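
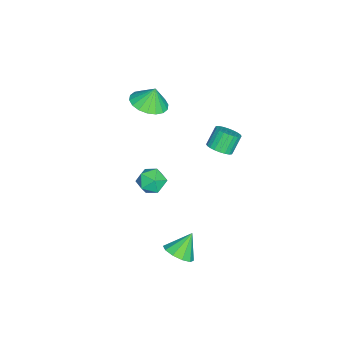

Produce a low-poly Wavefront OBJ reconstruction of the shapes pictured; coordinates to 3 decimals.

v 3.264 0.187 -4.355
v 3.655 -0.368 -3.827
v 2.536 0.693 -3.285
v 3.944 0.078 -3.841
v 3.974 0.565 -4.051
v 3.732 0.908 -4.378
v 3.312 0.975 -4.695
v 2.873 0.742 -4.883
v 2.583 0.296 -4.87
v 2.554 -0.191 -4.659
v 2.795 -0.534 -4.333
v 3.216 -0.601 -4.015
v 0.406 1.472 1.708
v 0.932 1.862 1.926
v 0.34 2.158 2.829
v -0.186 1.768 2.612
v 0.794 2.039 1.777
v 0.201 2.334 2.681
v 0.596 2.13 1.618
v 0.004 2.425 2.522
v 0.37 2.12 1.473
v -0.223 2.415 2.376
v 0.149 2.012 1.363
v -0.444 2.307 2.267
v -0.032 1.822 1.306
v -0.625 2.117 2.21
v -0.147 1.578 1.31
v -0.74 1.873 2.214
v -0.178 1.319 1.375
v -0.771 1.614 2.278
v -0.12 1.082 1.491
v -0.712 1.378 2.394
v 0.019 0.906 1.639
v -0.574 1.201 2.543
v 0.216 0.815 1.798
v -0.376 1.11 2.702
v 0.443 0.825 1.944
v -0.15 1.12 2.847
v 0.664 0.933 2.053
v 0.071 1.228 2.957
v 0.845 1.123 2.11
v 0.252 1.418 3.014
v 0.96 1.367 2.106
v 0.367 1.662 3.01
v 0.991 1.626 2.042
v 0.398 1.921 2.945
v -3.327 -3.129 0.903
v -2.474 -2.52 0.838
v -3.473 -2.811 1.977
v -2.818 -2.232 0.706
v -3.262 -2.122 0.613
v -3.72 -2.211 0.578
v -4.099 -2.482 0.607
v -4.326 -2.881 0.694
v -4.355 -3.33 0.823
v -4.18 -3.738 0.968
v -3.837 -4.026 1.1
v -3.392 -4.136 1.193
v -2.935 -4.047 1.228
v -2.555 -3.776 1.199
v -2.329 -3.377 1.111
v -2.3 -2.929 0.982
v 1.724 -0.779 -0.147
v 2.39 -1.078 -0.566
v 1.23 -2.042 -0.034
v 1.896 -2.341 -0.453
v 1.992 -2.029 0.322
v 2.297 -1.248 0.253
v 1.323 -1.872 -0.853
v 1.628 -1.091 -0.922
v 2.142 -1.753 -1.002
v 2.555 -1.85 -0.276
v 1.065 -1.27 -0.324
v 1.478 -1.367 0.402
f 2 1 4
f 2 4 3
f 4 1 5
f 4 5 3
f 5 1 6
f 5 6 3
f 6 1 7
f 6 7 3
f 7 1 8
f 7 8 3
f 8 1 9
f 8 9 3
f 9 1 10
f 9 10 3
f 10 1 11
f 10 11 3
f 11 1 12
f 11 12 3
f 12 1 2
f 12 2 3
f 14 13 17
f 14 17 15
f 15 17 18
f 15 18 16
f 17 13 19
f 17 19 18
f 18 19 20
f 18 20 16
f 19 13 21
f 19 21 20
f 20 21 22
f 20 22 16
f 21 13 23
f 21 23 22
f 22 23 24
f 22 24 16
f 23 13 25
f 23 25 24
f 24 25 26
f 24 26 16
f 25 13 27
f 25 27 26
f 26 27 28
f 26 28 16
f 27 13 29
f 27 29 28
f 28 29 30
f 28 30 16
f 29 13 31
f 29 31 30
f 30 31 32
f 30 32 16
f 31 13 33
f 31 33 32
f 32 33 34
f 32 34 16
f 33 13 35
f 33 35 34
f 34 35 36
f 34 36 16
f 35 13 37
f 35 37 36
f 36 37 38
f 36 38 16
f 37 13 39
f 37 39 38
f 38 39 40
f 38 40 16
f 39 13 41
f 39 41 40
f 40 41 42
f 40 42 16
f 41 13 43
f 41 43 42
f 42 43 44
f 42 44 16
f 43 13 45
f 43 45 44
f 44 45 46
f 44 46 16
f 45 13 14
f 45 14 46
f 46 14 15
f 46 15 16
f 48 47 50
f 48 50 49
f 50 47 51
f 50 51 49
f 51 47 52
f 51 52 49
f 52 47 53
f 52 53 49
f 53 47 54
f 53 54 49
f 54 47 55
f 54 55 49
f 55 47 56
f 55 56 49
f 56 47 57
f 56 57 49
f 57 47 58
f 57 58 49
f 58 47 59
f 58 59 49
f 59 47 60
f 59 60 49
f 60 47 61
f 60 61 49
f 61 47 62
f 61 62 49
f 62 47 48
f 62 48 49
f 63 74 68
f 63 68 64
f 63 64 70
f 63 70 73
f 63 73 74
f 64 68 72
f 68 74 67
f 74 73 65
f 73 70 69
f 70 64 71
f 66 72 67
f 66 67 65
f 66 65 69
f 66 69 71
f 66 71 72
f 67 72 68
f 65 67 74
f 69 65 73
f 71 69 70
f 72 71 64



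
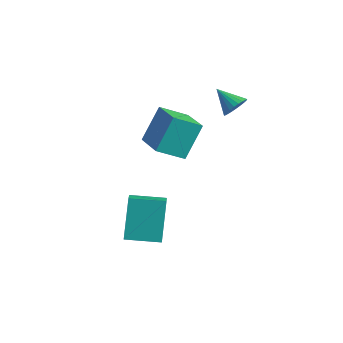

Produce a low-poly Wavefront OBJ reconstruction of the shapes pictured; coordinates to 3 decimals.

v 1.36 -2.612 2.128
v 1.388 -1.501 3.607
v -0.055 -1.875 1.601
v -0.027 -0.764 3.08
v 2.147 -1.636 1.38
v 2.175 -0.525 2.859
v 0.732 -0.899 0.853
v 0.76 0.212 2.332
v 0.615 -3.835 -3.233
v 1.247 -4.593 -2.55
v 0.008 -2.808 -1.529
v 0.639 -3.567 -0.847
v 1.901 -2.873 -3.353
v 2.532 -3.632 -2.671
v 1.293 -1.847 -1.65
v 1.925 -2.605 -0.967
v 2.537 1.234 3.15
v 2.841 1.523 3.646
v 1.463 1.266 3.79
v 2.766 1.724 3.511
v 2.656 1.85 3.32
v 2.528 1.883 3.104
v 2.401 1.816 2.894
v 2.295 1.662 2.724
v 2.226 1.442 2.618
v 2.204 1.19 2.594
v 2.232 0.945 2.654
v 2.307 0.745 2.789
v 2.417 0.618 2.98
v 2.545 0.586 3.196
v 2.672 0.652 3.406
v 2.778 0.807 3.576
v 2.848 1.027 3.682
v 2.87 1.278 3.706
f 2 4 1
f 5 2 1
f 1 4 3
f 3 5 1
f 2 8 4
f 6 2 5
f 6 8 2
f 4 8 3
f 7 5 3
f 3 8 7
f 7 6 5
f 8 6 7
f 10 12 9
f 13 10 9
f 9 12 11
f 11 13 9
f 10 16 12
f 14 10 13
f 14 16 10
f 12 16 11
f 15 13 11
f 11 16 15
f 15 14 13
f 16 14 15
f 18 17 20
f 18 20 19
f 20 17 21
f 20 21 19
f 21 17 22
f 21 22 19
f 22 17 23
f 22 23 19
f 23 17 24
f 23 24 19
f 24 17 25
f 24 25 19
f 25 17 26
f 25 26 19
f 26 17 27
f 26 27 19
f 27 17 28
f 27 28 19
f 28 17 29
f 28 29 19
f 29 17 30
f 29 30 19
f 30 17 31
f 30 31 19
f 31 17 32
f 31 32 19
f 32 17 33
f 32 33 19
f 33 17 34
f 33 34 19
f 34 17 18
f 34 18 19



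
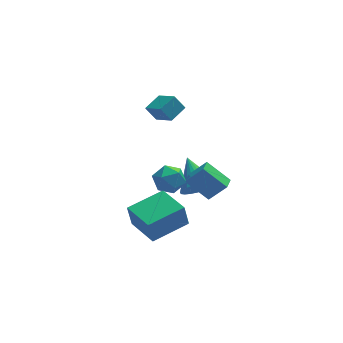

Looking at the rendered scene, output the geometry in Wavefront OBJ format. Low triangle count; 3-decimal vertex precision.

v -1.678 -5.243 -2.684
v -1.907 -5.281 -1.375
v -2.431 -3.468 -2.764
v -2.659 -3.506 -1.454
v 0.239 -4.414 -2.326
v 0.011 -4.452 -1.016
v -0.513 -2.639 -2.405
v -0.742 -2.677 -1.096
v 1.563 -0.246 -3.279
v 2.318 0.261 -3.803
v 1.217 1.426 -2.161
v 1.99 0.347 -4.033
v 1.597 0.343 -4.148
v 1.198 0.249 -4.131
v 0.855 0.08 -3.983
v 0.62 -0.139 -3.729
v 0.528 -0.374 -3.406
v 0.594 -0.589 -3.064
v 0.807 -0.752 -2.754
v 1.135 -0.838 -2.525
v 1.529 -0.834 -2.41
v 1.927 -0.74 -2.427
v 2.27 -0.571 -2.574
v 2.505 -0.352 -2.829
v 2.597 -0.117 -3.152
v 2.531 0.098 -3.494
v -0.562 -1.022 3.791
v 0.238 -0.359 4.152
v -1.153 0.057 3.122
v -0.353 0.72 3.483
v -0.047 -1.22 3.017
v 0.753 -0.557 3.378
v -0.638 -0.141 2.348
v 0.162 0.522 2.709
v -0.395 -0.909 -1.048
v 0.212 -1.331 -1.621
v -0.752 -2.249 -0.439
v -0.145 -2.671 -1.012
v 0.168 -2.116 -0.327
v 0.388 -1.288 -0.703
v -0.928 -2.292 -1.357
v -0.708 -1.464 -1.733
v -0.118 -2.186 -1.812
v 0.56 -2.077 -1.176
v -1.1 -1.503 -0.884
v -0.422 -1.394 -0.248
v 0.467 -2.055 -1.092
v 1.339 -2.303 -0.039
v 0.79 -1.33 -1.189
v 1.663 -1.578 -0.136
v 1.557 -2.682 -2.144
v 2.43 -2.93 -1.091
v 1.881 -1.957 -2.241
v 2.753 -2.205 -1.188
f 2 4 1
f 5 2 1
f 1 4 3
f 3 5 1
f 2 8 4
f 6 2 5
f 6 8 2
f 4 8 3
f 7 5 3
f 3 8 7
f 7 6 5
f 8 6 7
f 10 9 12
f 10 12 11
f 12 9 13
f 12 13 11
f 13 9 14
f 13 14 11
f 14 9 15
f 14 15 11
f 15 9 16
f 15 16 11
f 16 9 17
f 16 17 11
f 17 9 18
f 17 18 11
f 18 9 19
f 18 19 11
f 19 9 20
f 19 20 11
f 20 9 21
f 20 21 11
f 21 9 22
f 21 22 11
f 22 9 23
f 22 23 11
f 23 9 24
f 23 24 11
f 24 9 25
f 24 25 11
f 25 9 26
f 25 26 11
f 26 9 10
f 26 10 11
f 28 30 27
f 31 28 27
f 27 30 29
f 29 31 27
f 28 34 30
f 32 28 31
f 32 34 28
f 30 34 29
f 33 31 29
f 29 34 33
f 33 32 31
f 34 32 33
f 35 46 40
f 35 40 36
f 35 36 42
f 35 42 45
f 35 45 46
f 36 40 44
f 40 46 39
f 46 45 37
f 45 42 41
f 42 36 43
f 38 44 39
f 38 39 37
f 38 37 41
f 38 41 43
f 38 43 44
f 39 44 40
f 37 39 46
f 41 37 45
f 43 41 42
f 44 43 36
f 48 50 47
f 51 48 47
f 47 50 49
f 49 51 47
f 48 54 50
f 52 48 51
f 52 54 48
f 50 54 49
f 53 51 49
f 49 54 53
f 53 52 51
f 54 52 53



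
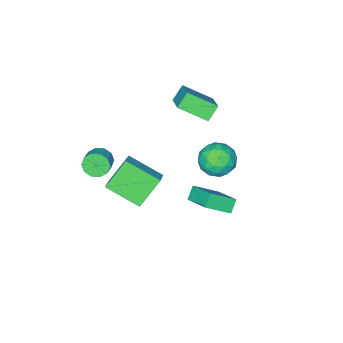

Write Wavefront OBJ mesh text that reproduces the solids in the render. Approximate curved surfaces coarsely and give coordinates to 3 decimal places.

v -2.212 -0.49 0.85
v -1.257 -1.778 1.711
v -2.944 -0.54 1.587
v -1.989 -1.827 2.449
v -1.331 0.807 1.811
v -0.376 -0.48 2.673
v -2.063 0.758 2.549
v -1.108 -0.53 3.41
v 3.096 -2.602 -0.993
v 3.477 -2.538 -1.636
v 4.205 -1.995 -1.15
v 3.824 -2.058 -0.507
v 3.187 -2.177 -1.604
v 3.915 -1.634 -1.119
v 2.862 -1.979 -1.339
v 3.591 -1.436 -0.854
v 2.627 -2.018 -0.942
v 3.355 -1.475 -0.457
v 2.571 -2.28 -0.564
v 3.299 -1.737 -0.079
v 2.715 -2.665 -0.35
v 3.443 -2.122 0.136
v 3.005 -3.026 -0.381
v 3.733 -2.483 0.104
v 3.329 -3.224 -0.646
v 4.058 -2.681 -0.161
v 3.565 -3.185 -1.043
v 4.293 -2.642 -0.558
v 3.621 -2.923 -1.421
v 4.349 -2.38 -0.936
v -0.365 2.616 -2.232
v 0.8 1.938 -1.351
v -0.092 4.165 -1.399
v 1.072 3.487 -0.518
v 0.208 2.833 -2.822
v 1.372 2.155 -1.941
v 0.48 4.382 -1.989
v 1.645 3.704 -1.108
v -2.047 2.004 -1.631
v -1.373 1.686 -2.445
v -2.327 0.294 -1.195
v -1.653 -0.024 -2.009
v -1.244 0.492 -1.123
v -1.071 1.548 -1.392
v -2.629 0.432 -2.248
v -2.456 1.488 -2.517
v -1.732 0.715 -2.826
v -0.876 0.751 -2.131
v -2.824 1.229 -1.509
v -1.968 1.265 -0.814
v -1.685 1.995 -2.076
v -2.015 -0.015 -1.564
v -1.774 0.288 -1.043
v -1.377 0.101 -1.521
v -1.508 1.914 -1.457
v -1.111 1.727 -1.935
v -1.035 1.025 -1.158
v -2.589 0.253 -1.705
v -2.192 0.066 -2.183
v -2.323 1.879 -2.119
v -1.926 1.692 -2.597
v -2.665 0.955 -2.482
v -1.5 1.237 -2.779
v -1.665 0.232 -2.523
v -2.239 0.5 -2.663
v -2.137 1.121 -2.821
v -0.997 1.259 -2.37
v -1.161 0.254 -2.114
v -0.921 0.557 -1.593
v -0.819 1.178 -1.751
v -1.208 0.688 -2.594
v -2.539 1.726 -1.526
v -2.703 0.721 -1.27
v -2.881 0.802 -1.889
v -2.779 1.423 -2.047
v -2.035 1.748 -1.117
v -2.2 0.743 -0.861
v -1.563 0.859 -0.819
v -1.461 1.48 -0.977
v -2.492 1.292 -1.046
v -0.03 -1.209 -3.65
v 0.758 -3.02 -2.753
v 0.705 -0.605 -3.079
v 1.494 -2.416 -2.181
v 1.286 -1.384 -5.159
v 2.075 -3.195 -4.261
v 2.022 -0.78 -4.587
v 2.81 -2.591 -3.69
f 2 4 1
f 5 2 1
f 1 4 3
f 3 5 1
f 2 8 4
f 6 2 5
f 6 8 2
f 4 8 3
f 7 5 3
f 3 8 7
f 7 6 5
f 8 6 7
f 10 9 13
f 10 13 11
f 11 13 14
f 11 14 12
f 13 9 15
f 13 15 14
f 14 15 16
f 14 16 12
f 15 9 17
f 15 17 16
f 16 17 18
f 16 18 12
f 17 9 19
f 17 19 18
f 18 19 20
f 18 20 12
f 19 9 21
f 19 21 20
f 20 21 22
f 20 22 12
f 21 9 23
f 21 23 22
f 22 23 24
f 22 24 12
f 23 9 25
f 23 25 24
f 24 25 26
f 24 26 12
f 25 9 27
f 25 27 26
f 26 27 28
f 26 28 12
f 27 9 29
f 27 29 28
f 28 29 30
f 28 30 12
f 29 9 10
f 29 10 30
f 30 10 11
f 30 11 12
f 32 34 31
f 35 32 31
f 31 34 33
f 33 35 31
f 32 38 34
f 36 32 35
f 36 38 32
f 34 38 33
f 37 35 33
f 33 38 37
f 37 36 35
f 38 36 37
f 39 76 55
f 76 50 79
f 55 79 44
f 76 79 55
f 39 55 51
f 55 44 56
f 51 56 40
f 55 56 51
f 39 51 60
f 51 40 61
f 60 61 46
f 51 61 60
f 39 60 72
f 60 46 75
f 72 75 49
f 60 75 72
f 39 72 76
f 72 49 80
f 76 80 50
f 72 80 76
f 40 56 67
f 56 44 70
f 67 70 48
f 56 70 67
f 44 79 57
f 79 50 78
f 57 78 43
f 79 78 57
f 50 80 77
f 80 49 73
f 77 73 41
f 80 73 77
f 49 75 74
f 75 46 62
f 74 62 45
f 75 62 74
f 46 61 66
f 61 40 63
f 66 63 47
f 61 63 66
f 42 68 54
f 68 48 69
f 54 69 43
f 68 69 54
f 42 54 52
f 54 43 53
f 52 53 41
f 54 53 52
f 42 52 59
f 52 41 58
f 59 58 45
f 52 58 59
f 42 59 64
f 59 45 65
f 64 65 47
f 59 65 64
f 42 64 68
f 64 47 71
f 68 71 48
f 64 71 68
f 43 69 57
f 69 48 70
f 57 70 44
f 69 70 57
f 41 53 77
f 53 43 78
f 77 78 50
f 53 78 77
f 45 58 74
f 58 41 73
f 74 73 49
f 58 73 74
f 47 65 66
f 65 45 62
f 66 62 46
f 65 62 66
f 48 71 67
f 71 47 63
f 67 63 40
f 71 63 67
f 82 84 81
f 85 82 81
f 81 84 83
f 83 85 81
f 82 88 84
f 86 82 85
f 86 88 82
f 84 88 83
f 87 85 83
f 83 88 87
f 87 86 85
f 88 86 87



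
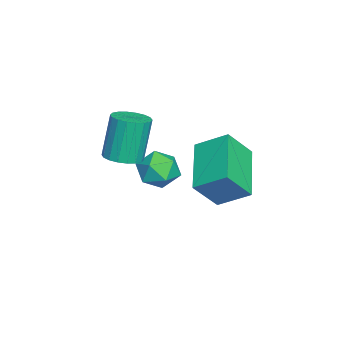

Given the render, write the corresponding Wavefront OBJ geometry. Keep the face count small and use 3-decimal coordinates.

v -3.41 -0.867 -1.034
v -3.034 -1.41 -0.873
v -3.434 -1.196 0.776
v -3.81 -0.653 0.614
v -2.835 -1.183 -0.854
v -3.235 -0.968 0.795
v -2.751 -0.893 -0.871
v -3.15 -0.678 0.778
v -2.796 -0.598 -0.921
v -3.196 -0.383 0.728
v -2.964 -0.356 -0.993
v -3.363 -0.142 0.656
v -3.22 -0.215 -1.073
v -3.619 -0.001 0.576
v -3.513 -0.204 -1.145
v -3.913 0.01 0.503
v -3.786 -0.324 -1.196
v -4.186 -0.11 0.453
v -3.985 -0.552 -1.215
v -4.385 -0.337 0.434
v -4.07 -0.842 -1.198
v -4.469 -0.627 0.451
v -4.024 -1.137 -1.148
v -4.424 -0.922 0.501
v -3.857 -1.378 -1.076
v -4.256 -1.164 0.573
v -3.601 -1.519 -0.996
v -4 -1.305 0.653
v -3.307 -1.53 -0.923
v -3.707 -1.316 0.725
v -1.915 1.702 0.705
v -1.793 2.753 1.351
v -2.414 2.378 -0.3
v -2.293 3.429 0.346
v -0.067 1.951 -0.046
v 0.054 3.002 0.6
v -0.567 2.627 -1.051
v -0.445 3.678 -0.405
v -4.332 0.406 -2.213
v -3.818 0.959 -1.922
v -3.742 -0.519 -1.498
v -3.228 0.034 -1.207
v -4.008 0.055 -0.993
v -4.373 0.627 -1.435
v -3.187 -0.187 -1.985
v -3.552 0.385 -2.427
v -3.11 0.593 -1.781
v -3.618 0.742 -1.168
v -3.942 -0.302 -2.252
v -4.45 -0.153 -1.639
f 2 1 5
f 2 5 3
f 3 5 6
f 3 6 4
f 5 1 7
f 5 7 6
f 6 7 8
f 6 8 4
f 7 1 9
f 7 9 8
f 8 9 10
f 8 10 4
f 9 1 11
f 9 11 10
f 10 11 12
f 10 12 4
f 11 1 13
f 11 13 12
f 12 13 14
f 12 14 4
f 13 1 15
f 13 15 14
f 14 15 16
f 14 16 4
f 15 1 17
f 15 17 16
f 16 17 18
f 16 18 4
f 17 1 19
f 17 19 18
f 18 19 20
f 18 20 4
f 19 1 21
f 19 21 20
f 20 21 22
f 20 22 4
f 21 1 23
f 21 23 22
f 22 23 24
f 22 24 4
f 23 1 25
f 23 25 24
f 24 25 26
f 24 26 4
f 25 1 27
f 25 27 26
f 26 27 28
f 26 28 4
f 27 1 29
f 27 29 28
f 28 29 30
f 28 30 4
f 29 1 2
f 29 2 30
f 30 2 3
f 30 3 4
f 32 34 31
f 35 32 31
f 31 34 33
f 33 35 31
f 32 38 34
f 36 32 35
f 36 38 32
f 34 38 33
f 37 35 33
f 33 38 37
f 37 36 35
f 38 36 37
f 39 50 44
f 39 44 40
f 39 40 46
f 39 46 49
f 39 49 50
f 40 44 48
f 44 50 43
f 50 49 41
f 49 46 45
f 46 40 47
f 42 48 43
f 42 43 41
f 42 41 45
f 42 45 47
f 42 47 48
f 43 48 44
f 41 43 50
f 45 41 49
f 47 45 46
f 48 47 40



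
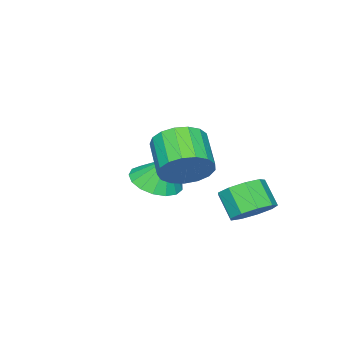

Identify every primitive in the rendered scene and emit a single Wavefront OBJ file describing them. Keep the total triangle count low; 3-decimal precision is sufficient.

v 0.423 -4.113 -3.731
v 1.011 -4.79 -3.418
v 0.317 -3.667 -2.569
v 1.288 -4.446 -3.525
v 1.367 -4.026 -3.679
v 1.23 -3.626 -3.845
v 0.908 -3.337 -3.985
v 0.475 -3.226 -4.067
v 0.03 -3.318 -4.072
v -0.326 -3.593 -3.999
v -0.509 -3.986 -3.865
v -0.479 -4.409 -3.7
v -0.243 -4.764 -3.542
v 0.146 -4.97 -3.428
v 0.599 -4.979 -3.383
v 3.5 -0.566 -0.765
v 3.942 -0.411 0.003
v 3.102 -1.339 0.674
v 2.66 -1.494 -0.095
v 3.624 -0.12 0.006
v 2.784 -1.048 0.677
v 3.277 0.068 -0.167
v 2.438 -0.86 0.504
v 2.982 0.111 -0.477
v 2.142 -0.817 0.194
v 2.805 -0.001 -0.854
v 1.965 -0.929 -0.183
v 2.787 -0.243 -1.21
v 1.948 -1.171 -0.539
v 2.933 -0.558 -1.464
v 2.093 -1.486 -0.793
v 3.208 -0.876 -1.559
v 2.369 -1.804 -0.888
v 3.55 -1.122 -1.471
v 2.711 -2.05 -0.8
v 3.881 -1.241 -1.222
v 3.042 -2.169 -0.551
v 4.124 -1.206 -0.869
v 3.285 -2.134 -0.198
v 4.225 -1.024 -0.491
v 3.385 -1.952 0.18
v 4.159 -0.737 -0.177
v 3.319 -1.665 0.494
v 0.196 -0.353 -4.056
v 0.959 -0.298 -3.733
v 0.666 -1.012 -2.921
v -0.096 -1.067 -3.244
v 0.622 0.099 -3.505
v 0.33 -0.615 -2.693
v 0.087 0.284 -3.535
v -0.206 -0.43 -2.723
v -0.398 0.171 -3.809
v -0.691 -0.543 -2.997
v -0.604 -0.187 -4.198
v -0.897 -0.901 -3.386
v -0.436 -0.623 -4.521
v -0.729 -1.337 -3.709
v 0.028 -0.932 -4.626
v -0.265 -1.646 -3.814
v 0.571 -0.971 -4.464
v 0.278 -1.685 -3.653
v 0.938 -0.72 -4.112
v 0.646 -1.434 -3.3
f 2 1 4
f 2 4 3
f 4 1 5
f 4 5 3
f 5 1 6
f 5 6 3
f 6 1 7
f 6 7 3
f 7 1 8
f 7 8 3
f 8 1 9
f 8 9 3
f 9 1 10
f 9 10 3
f 10 1 11
f 10 11 3
f 11 1 12
f 11 12 3
f 12 1 13
f 12 13 3
f 13 1 14
f 13 14 3
f 14 1 15
f 14 15 3
f 15 1 2
f 15 2 3
f 17 16 20
f 17 20 18
f 18 20 21
f 18 21 19
f 20 16 22
f 20 22 21
f 21 22 23
f 21 23 19
f 22 16 24
f 22 24 23
f 23 24 25
f 23 25 19
f 24 16 26
f 24 26 25
f 25 26 27
f 25 27 19
f 26 16 28
f 26 28 27
f 27 28 29
f 27 29 19
f 28 16 30
f 28 30 29
f 29 30 31
f 29 31 19
f 30 16 32
f 30 32 31
f 31 32 33
f 31 33 19
f 32 16 34
f 32 34 33
f 33 34 35
f 33 35 19
f 34 16 36
f 34 36 35
f 35 36 37
f 35 37 19
f 36 16 38
f 36 38 37
f 37 38 39
f 37 39 19
f 38 16 40
f 38 40 39
f 39 40 41
f 39 41 19
f 40 16 42
f 40 42 41
f 41 42 43
f 41 43 19
f 42 16 17
f 42 17 43
f 43 17 18
f 43 18 19
f 45 44 48
f 45 48 46
f 46 48 49
f 46 49 47
f 48 44 50
f 48 50 49
f 49 50 51
f 49 51 47
f 50 44 52
f 50 52 51
f 51 52 53
f 51 53 47
f 52 44 54
f 52 54 53
f 53 54 55
f 53 55 47
f 54 44 56
f 54 56 55
f 55 56 57
f 55 57 47
f 56 44 58
f 56 58 57
f 57 58 59
f 57 59 47
f 58 44 60
f 58 60 59
f 59 60 61
f 59 61 47
f 60 44 62
f 60 62 61
f 61 62 63
f 61 63 47
f 62 44 45
f 62 45 63
f 63 45 46
f 63 46 47



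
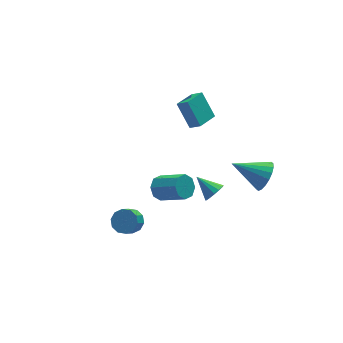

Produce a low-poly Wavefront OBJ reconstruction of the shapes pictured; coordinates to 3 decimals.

v -1.308 -2.168 0.151
v -1.008 -2.49 -0.529
v 0.028 -3.714 0.509
v -0.272 -3.392 1.189
v -0.664 -2.02 -0.317
v 0.372 -3.244 0.721
v -0.697 -1.636 0.169
v 0.339 -2.86 1.206
v -1.088 -1.564 0.644
v -0.052 -2.788 1.682
v -1.608 -1.846 0.831
v -0.572 -3.07 1.869
v -1.952 -2.316 0.619
v -0.916 -3.54 1.657
v -1.919 -2.7 0.134
v -0.883 -3.924 1.171
v -1.528 -2.772 -0.342
v -0.492 -3.996 0.696
v 2.353 2.942 -0.528
v 1.939 4.044 0.925
v 3.588 3.766 -0.802
v 3.175 4.868 0.652
v 2.825 2.412 0.008
v 2.412 3.514 1.462
v 4.061 3.236 -0.265
v 3.647 4.338 1.188
v 2.655 -0.492 -3.728
v 3.29 -0.122 -3.648
v 1.925 0.592 -2.952
v 3.139 0.01 -3.974
v 2.859 0.008 -4.235
v 2.523 -0.129 -4.359
v 2.223 -0.362 -4.315
v 2.038 -0.631 -4.114
v 2.019 -0.862 -3.809
v 2.17 -0.994 -3.483
v 2.451 -0.992 -3.222
v 2.786 -0.856 -3.097
v 3.086 -0.622 -3.142
v 3.271 -0.353 -3.343
v 4.823 -2.766 -0.44
v 5.419 -2.525 0.377
v 3.117 -1.874 0.54
v 5.459 -2.151 0.107
v 5.373 -1.9 -0.272
v 5.178 -1.82 -0.684
v 4.912 -1.927 -1.048
v 4.629 -2.201 -1.291
v 4.385 -2.587 -1.366
v 4.227 -3.008 -1.257
v 4.187 -3.381 -0.987
v 4.273 -3.633 -0.608
v 4.468 -3.713 -0.196
v 4.733 -3.605 0.168
v 5.016 -3.332 0.411
v 5.261 -2.946 0.486
v -3.018 -1.885 -2.804
v -2.321 -1.99 -2.406
v -2.904 -2.581 -1.539
v -3.602 -2.475 -1.936
v -2.524 -1.56 -2.25
v -3.107 -2.15 -1.383
v -2.916 -1.254 -2.306
v -3.499 -1.844 -1.439
v -3.348 -1.189 -2.551
v -3.931 -1.779 -1.684
v -3.653 -1.39 -2.893
v -4.236 -1.98 -2.026
v -3.716 -1.779 -3.201
v -4.299 -2.37 -2.334
v -3.513 -2.21 -3.357
v -4.096 -2.8 -2.49
v -3.121 -2.516 -3.301
v -3.704 -3.106 -2.434
v -2.689 -2.581 -3.056
v -3.272 -3.171 -2.189
v -2.384 -2.38 -2.714
v -2.967 -2.97 -1.847
f 2 1 5
f 2 5 3
f 3 5 6
f 3 6 4
f 5 1 7
f 5 7 6
f 6 7 8
f 6 8 4
f 7 1 9
f 7 9 8
f 8 9 10
f 8 10 4
f 9 1 11
f 9 11 10
f 10 11 12
f 10 12 4
f 11 1 13
f 11 13 12
f 12 13 14
f 12 14 4
f 13 1 15
f 13 15 14
f 14 15 16
f 14 16 4
f 15 1 17
f 15 17 16
f 16 17 18
f 16 18 4
f 17 1 2
f 17 2 18
f 18 2 3
f 18 3 4
f 20 22 19
f 23 20 19
f 19 22 21
f 21 23 19
f 20 26 22
f 24 20 23
f 24 26 20
f 22 26 21
f 25 23 21
f 21 26 25
f 25 24 23
f 26 24 25
f 28 27 30
f 28 30 29
f 30 27 31
f 30 31 29
f 31 27 32
f 31 32 29
f 32 27 33
f 32 33 29
f 33 27 34
f 33 34 29
f 34 27 35
f 34 35 29
f 35 27 36
f 35 36 29
f 36 27 37
f 36 37 29
f 37 27 38
f 37 38 29
f 38 27 39
f 38 39 29
f 39 27 40
f 39 40 29
f 40 27 28
f 40 28 29
f 42 41 44
f 42 44 43
f 44 41 45
f 44 45 43
f 45 41 46
f 45 46 43
f 46 41 47
f 46 47 43
f 47 41 48
f 47 48 43
f 48 41 49
f 48 49 43
f 49 41 50
f 49 50 43
f 50 41 51
f 50 51 43
f 51 41 52
f 51 52 43
f 52 41 53
f 52 53 43
f 53 41 54
f 53 54 43
f 54 41 55
f 54 55 43
f 55 41 56
f 55 56 43
f 56 41 42
f 56 42 43
f 58 57 61
f 58 61 59
f 59 61 62
f 59 62 60
f 61 57 63
f 61 63 62
f 62 63 64
f 62 64 60
f 63 57 65
f 63 65 64
f 64 65 66
f 64 66 60
f 65 57 67
f 65 67 66
f 66 67 68
f 66 68 60
f 67 57 69
f 67 69 68
f 68 69 70
f 68 70 60
f 69 57 71
f 69 71 70
f 70 71 72
f 70 72 60
f 71 57 73
f 71 73 72
f 72 73 74
f 72 74 60
f 73 57 75
f 73 75 74
f 74 75 76
f 74 76 60
f 75 57 77
f 75 77 76
f 76 77 78
f 76 78 60
f 77 57 58
f 77 58 78
f 78 58 59
f 78 59 60



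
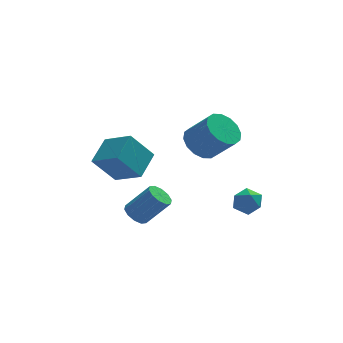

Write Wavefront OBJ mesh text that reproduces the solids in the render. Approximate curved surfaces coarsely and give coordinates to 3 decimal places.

v -1.132 1.517 -1.777
v -0.737 1.18 -2.169
v 0.306 0.967 -0.935
v -0.088 1.303 -0.543
v -0.632 1.568 -2.19
v 0.411 1.354 -0.956
v -0.719 1.935 -2.054
v 0.325 1.722 -0.82
v -0.962 2.143 -1.812
v 0.081 1.93 -0.577
v -1.271 2.112 -1.556
v -0.228 1.898 -0.322
v -1.526 1.853 -1.385
v -0.483 1.64 -0.151
v -1.631 1.466 -1.364
v -0.588 1.252 -0.13
v -1.545 1.098 -1.5
v -0.501 0.885 -0.266
v -1.301 0.89 -1.743
v -0.258 0.677 -0.508
v -0.992 0.922 -1.998
v 0.051 0.708 -0.764
v 2.09 3.391 1.229
v 2.892 3.587 0.739
v 3.793 2.905 1.942
v 2.99 2.709 2.431
v 2.814 3.987 1.024
v 3.715 3.305 2.227
v 2.542 4.227 1.364
v 3.443 3.545 2.567
v 2.149 4.243 1.667
v 3.05 3.561 2.87
v 1.74 4.031 1.853
v 2.64 3.349 3.056
v 1.425 3.647 1.872
v 2.325 2.965 3.075
v 1.287 3.195 1.718
v 2.188 2.513 2.921
v 1.365 2.795 1.433
v 2.266 2.113 2.636
v 1.637 2.555 1.093
v 2.538 1.873 2.296
v 2.03 2.539 0.79
v 2.931 1.857 1.993
v 2.44 2.751 0.604
v 3.34 2.069 1.807
v 2.755 3.135 0.585
v 3.655 2.453 1.788
v 3.782 1.921 -2.243
v 4.207 2.183 -1.675
v 3.433 0.977 -1.545
v 3.858 1.239 -0.977
v 3.237 1.615 -1.189
v 3.453 2.199 -1.62
v 4.187 0.961 -1.6
v 4.403 1.545 -2.031
v 4.458 1.59 -1.277
v 3.871 1.994 -1.023
v 3.769 1.166 -2.197
v 3.182 1.57 -1.943
v -1.85 1.803 1.697
v -1.077 2.942 2.318
v -2.813 2.86 0.957
v -2.04 3.999 1.578
v -0.82 1.821 0.382
v -0.047 2.96 1.003
v -1.783 2.878 -0.358
v -1.01 4.017 0.263
f 2 1 5
f 2 5 3
f 3 5 6
f 3 6 4
f 5 1 7
f 5 7 6
f 6 7 8
f 6 8 4
f 7 1 9
f 7 9 8
f 8 9 10
f 8 10 4
f 9 1 11
f 9 11 10
f 10 11 12
f 10 12 4
f 11 1 13
f 11 13 12
f 12 13 14
f 12 14 4
f 13 1 15
f 13 15 14
f 14 15 16
f 14 16 4
f 15 1 17
f 15 17 16
f 16 17 18
f 16 18 4
f 17 1 19
f 17 19 18
f 18 19 20
f 18 20 4
f 19 1 21
f 19 21 20
f 20 21 22
f 20 22 4
f 21 1 2
f 21 2 22
f 22 2 3
f 22 3 4
f 24 23 27
f 24 27 25
f 25 27 28
f 25 28 26
f 27 23 29
f 27 29 28
f 28 29 30
f 28 30 26
f 29 23 31
f 29 31 30
f 30 31 32
f 30 32 26
f 31 23 33
f 31 33 32
f 32 33 34
f 32 34 26
f 33 23 35
f 33 35 34
f 34 35 36
f 34 36 26
f 35 23 37
f 35 37 36
f 36 37 38
f 36 38 26
f 37 23 39
f 37 39 38
f 38 39 40
f 38 40 26
f 39 23 41
f 39 41 40
f 40 41 42
f 40 42 26
f 41 23 43
f 41 43 42
f 42 43 44
f 42 44 26
f 43 23 45
f 43 45 44
f 44 45 46
f 44 46 26
f 45 23 47
f 45 47 46
f 46 47 48
f 46 48 26
f 47 23 24
f 47 24 48
f 48 24 25
f 48 25 26
f 49 60 54
f 49 54 50
f 49 50 56
f 49 56 59
f 49 59 60
f 50 54 58
f 54 60 53
f 60 59 51
f 59 56 55
f 56 50 57
f 52 58 53
f 52 53 51
f 52 51 55
f 52 55 57
f 52 57 58
f 53 58 54
f 51 53 60
f 55 51 59
f 57 55 56
f 58 57 50
f 62 64 61
f 65 62 61
f 61 64 63
f 63 65 61
f 62 68 64
f 66 62 65
f 66 68 62
f 64 68 63
f 67 65 63
f 63 68 67
f 67 66 65
f 68 66 67



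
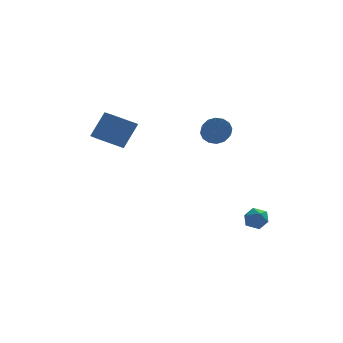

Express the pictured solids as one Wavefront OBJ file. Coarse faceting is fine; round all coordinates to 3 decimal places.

v 2.276 3.663 2.727
v 2.689 4.015 3.469
v 2.617 2.269 4.336
v 2.204 1.917 3.593
v 2.223 4.073 3.548
v 2.151 2.328 4.415
v 1.771 4.021 3.407
v 1.699 2.276 4.274
v 1.455 3.874 3.083
v 1.383 2.128 3.95
v 1.358 3.669 2.664
v 1.286 1.924 3.531
v 1.508 3.463 2.261
v 1.436 1.718 3.128
v 1.863 3.311 1.984
v 1.791 1.565 2.851
v 2.329 3.252 1.905
v 2.257 1.507 2.772
v 2.781 3.304 2.046
v 2.709 1.559 2.913
v 3.097 3.452 2.37
v 3.025 1.706 3.237
v 3.194 3.656 2.789
v 3.122 1.911 3.656
v 3.044 3.862 3.192
v 2.972 2.117 4.059
v 3.31 -3.478 -1.187
v 3.794 -3.471 -1.861
v 4.086 -4.429 -0.639
v 4.57 -4.422 -1.313
v 4.564 -3.769 -0.8
v 4.084 -3.181 -1.139
v 3.796 -4.719 -1.361
v 3.316 -4.131 -1.7
v 4.095 -4.238 -1.969
v 4.569 -3.651 -1.623
v 3.311 -4.249 -0.877
v 3.785 -3.662 -0.531
v -3.318 2.676 1.931
v -4.886 2.57 2.788
v -3.694 4.511 1.469
v -5.262 4.406 2.326
v -2.418 3.294 3.654
v -3.986 3.189 4.511
v -2.794 5.13 3.192
v -4.362 5.024 4.049
f 2 1 5
f 2 5 3
f 3 5 6
f 3 6 4
f 5 1 7
f 5 7 6
f 6 7 8
f 6 8 4
f 7 1 9
f 7 9 8
f 8 9 10
f 8 10 4
f 9 1 11
f 9 11 10
f 10 11 12
f 10 12 4
f 11 1 13
f 11 13 12
f 12 13 14
f 12 14 4
f 13 1 15
f 13 15 14
f 14 15 16
f 14 16 4
f 15 1 17
f 15 17 16
f 16 17 18
f 16 18 4
f 17 1 19
f 17 19 18
f 18 19 20
f 18 20 4
f 19 1 21
f 19 21 20
f 20 21 22
f 20 22 4
f 21 1 23
f 21 23 22
f 22 23 24
f 22 24 4
f 23 1 25
f 23 25 24
f 24 25 26
f 24 26 4
f 25 1 2
f 25 2 26
f 26 2 3
f 26 3 4
f 27 38 32
f 27 32 28
f 27 28 34
f 27 34 37
f 27 37 38
f 28 32 36
f 32 38 31
f 38 37 29
f 37 34 33
f 34 28 35
f 30 36 31
f 30 31 29
f 30 29 33
f 30 33 35
f 30 35 36
f 31 36 32
f 29 31 38
f 33 29 37
f 35 33 34
f 36 35 28
f 40 42 39
f 43 40 39
f 39 42 41
f 41 43 39
f 40 46 42
f 44 40 43
f 44 46 40
f 42 46 41
f 45 43 41
f 41 46 45
f 45 44 43
f 46 44 45



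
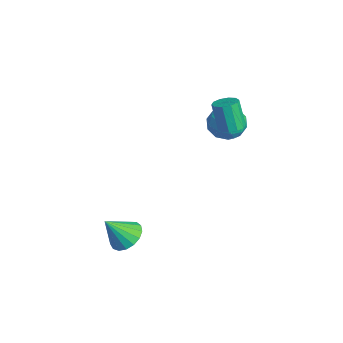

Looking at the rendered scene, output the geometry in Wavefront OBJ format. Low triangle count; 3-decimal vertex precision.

v -3.418 3.921 1.602
v -3.028 4.45 2.297
v -2.272 2.89 1.743
v -1.882 3.419 2.438
v -2.71 2.963 2.59
v -3.418 3.601 2.503
v -1.882 3.739 1.537
v -2.59 4.377 1.45
v -2.079 4.337 2.257
v -2.59 3.858 2.908
v -2.71 3.482 1.132
v -3.221 3.003 1.783
v -3.324 4.276 1.937
v -1.976 3.064 2.103
v -2.463 2.796 2.192
v -2.234 3.107 2.601
v -3.553 3.777 2.058
v -3.324 4.088 2.467
v -3.136 3.214 2.639
v -1.976 3.252 1.573
v -1.747 3.563 1.982
v -3.066 4.233 1.439
v -2.837 4.544 1.848
v -2.164 4.126 1.401
v -2.536 4.521 2.322
v -1.863 3.915 2.405
v -1.863 4.103 1.875
v -2.279 4.478 1.824
v -2.837 4.239 2.705
v -2.163 3.633 2.788
v -2.65 3.365 2.877
v -3.066 3.74 2.826
v -2.279 4.173 2.682
v -3.137 3.707 1.252
v -2.463 3.101 1.335
v -2.234 3.6 1.214
v -2.65 3.975 1.163
v -3.437 3.425 1.635
v -2.764 2.819 1.718
v -3.021 2.862 2.216
v -3.437 3.237 2.165
v -3.021 3.167 1.358
v -1.539 3.511 2.582
v -0.964 3.555 2.78
v -1.426 3.393 4.156
v -2.001 3.349 3.958
v -1.111 3.902 2.772
v -1.573 3.74 4.148
v -1.422 4.1 2.691
v -1.883 3.937 4.067
v -1.777 4.073 2.569
v -2.239 3.91 3.944
v -2.042 3.831 2.451
v -2.503 3.669 3.827
v -2.114 3.467 2.384
v -2.576 3.305 3.76
v -1.967 3.12 2.392
v -2.429 2.958 3.768
v -1.657 2.923 2.473
v -2.118 2.76 3.849
v -1.301 2.95 2.596
v -1.763 2.787 3.971
v -1.037 3.191 2.713
v -1.498 3.029 4.089
v -0.469 -1.645 -2.609
v 0.127 -2.15 -2.969
v -0.511 -2.575 -1.371
v 0.347 -1.875 -2.755
v 0.38 -1.548 -2.507
v 0.218 -1.242 -2.283
v -0.101 -1.029 -2.134
v -0.504 -0.957 -2.094
v -0.899 -1.042 -2.171
v -1.196 -1.266 -2.349
v -1.326 -1.576 -2.587
v -1.259 -1.902 -2.83
v -1.012 -2.168 -3.022
v -0.64 -2.315 -3.119
v -0.229 -2.309 -3.1
f 1 38 17
f 38 12 41
f 17 41 6
f 38 41 17
f 1 17 13
f 17 6 18
f 13 18 2
f 17 18 13
f 1 13 22
f 13 2 23
f 22 23 8
f 13 23 22
f 1 22 34
f 22 8 37
f 34 37 11
f 22 37 34
f 1 34 38
f 34 11 42
f 38 42 12
f 34 42 38
f 2 18 29
f 18 6 32
f 29 32 10
f 18 32 29
f 6 41 19
f 41 12 40
f 19 40 5
f 41 40 19
f 12 42 39
f 42 11 35
f 39 35 3
f 42 35 39
f 11 37 36
f 37 8 24
f 36 24 7
f 37 24 36
f 8 23 28
f 23 2 25
f 28 25 9
f 23 25 28
f 4 30 16
f 30 10 31
f 16 31 5
f 30 31 16
f 4 16 14
f 16 5 15
f 14 15 3
f 16 15 14
f 4 14 21
f 14 3 20
f 21 20 7
f 14 20 21
f 4 21 26
f 21 7 27
f 26 27 9
f 21 27 26
f 4 26 30
f 26 9 33
f 30 33 10
f 26 33 30
f 5 31 19
f 31 10 32
f 19 32 6
f 31 32 19
f 3 15 39
f 15 5 40
f 39 40 12
f 15 40 39
f 7 20 36
f 20 3 35
f 36 35 11
f 20 35 36
f 9 27 28
f 27 7 24
f 28 24 8
f 27 24 28
f 10 33 29
f 33 9 25
f 29 25 2
f 33 25 29
f 44 43 47
f 44 47 45
f 45 47 48
f 45 48 46
f 47 43 49
f 47 49 48
f 48 49 50
f 48 50 46
f 49 43 51
f 49 51 50
f 50 51 52
f 50 52 46
f 51 43 53
f 51 53 52
f 52 53 54
f 52 54 46
f 53 43 55
f 53 55 54
f 54 55 56
f 54 56 46
f 55 43 57
f 55 57 56
f 56 57 58
f 56 58 46
f 57 43 59
f 57 59 58
f 58 59 60
f 58 60 46
f 59 43 61
f 59 61 60
f 60 61 62
f 60 62 46
f 61 43 63
f 61 63 62
f 62 63 64
f 62 64 46
f 63 43 44
f 63 44 64
f 64 44 45
f 64 45 46
f 66 65 68
f 66 68 67
f 68 65 69
f 68 69 67
f 69 65 70
f 69 70 67
f 70 65 71
f 70 71 67
f 71 65 72
f 71 72 67
f 72 65 73
f 72 73 67
f 73 65 74
f 73 74 67
f 74 65 75
f 74 75 67
f 75 65 76
f 75 76 67
f 76 65 77
f 76 77 67
f 77 65 78
f 77 78 67
f 78 65 79
f 78 79 67
f 79 65 66
f 79 66 67



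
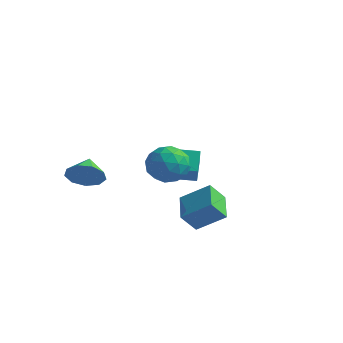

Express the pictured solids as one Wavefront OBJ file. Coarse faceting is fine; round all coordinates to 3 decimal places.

v 0.32 -0.753 0.629
v 1.455 -0.61 0.796
v 0.545 -2.61 0.684
v 1.68 -2.467 0.851
v 0.932 -2.173 1.683
v 0.793 -1.025 1.648
v 1.207 -2.195 -0.168
v 1.068 -1.047 -0.203
v 2.004 -1.501 0.303
v 1.834 -1.488 1.447
v 0.166 -1.732 0.033
v -0.004 -1.719 1.177
v 0.868 -0.518 0.707
v 1.132 -2.702 0.773
v 0.692 -2.529 1.261
v 1.36 -2.445 1.36
v 0.478 -0.762 1.208
v 1.146 -0.679 1.307
v 0.838 -1.597 1.828
v 0.854 -2.541 0.173
v 1.522 -2.458 0.272
v 0.64 -0.775 0.12
v 1.308 -0.691 0.219
v 1.162 -1.623 -0.348
v 1.858 -0.958 0.516
v 1.99 -2.05 0.549
v 1.712 -1.89 -0.051
v 1.63 -1.215 -0.071
v 1.758 -0.95 1.188
v 1.89 -2.042 1.221
v 1.45 -1.869 1.71
v 1.368 -1.194 1.69
v 2.08 -1.474 0.899
v 0.11 -1.178 0.259
v 0.242 -2.27 0.292
v 0.632 -2.026 -0.21
v 0.55 -1.351 -0.23
v 0.01 -1.17 0.931
v 0.142 -2.262 0.964
v 0.37 -2.005 1.551
v 0.288 -1.33 1.531
v -0.08 -1.746 0.581
v -3.054 -2.723 -0.771
v -2.492 -2.881 0.089
v -3.586 -1.657 -0.229
v -2.131 -2.469 -0.365
v -2.202 -2.176 -1.01
v -2.671 -2.14 -1.543
v -3.32 -2.376 -1.715
v -3.844 -2.775 -1.446
v -3.998 -3.15 -0.861
v -3.71 -3.325 -0.234
v -3.115 -3.219 0.141
v 2.384 -1.276 -3.457
v 1.927 -1.924 -2.452
v 1.447 0.051 -3.027
v 0.99 -0.597 -2.023
v 3.71 -0.663 -2.457
v 3.253 -1.311 -1.453
v 2.773 0.664 -2.028
v 2.316 0.016 -1.023
v -2.489 3.051 -3.389
v -2.952 3.999 -2.499
v -0.983 3.912 -3.522
v -1.446 4.86 -2.632
v -1.854 2.14 -2.088
v -2.317 3.088 -1.198
v -0.348 3.001 -2.221
v -0.811 3.949 -1.331
f 1 38 17
f 38 12 41
f 17 41 6
f 38 41 17
f 1 17 13
f 17 6 18
f 13 18 2
f 17 18 13
f 1 13 22
f 13 2 23
f 22 23 8
f 13 23 22
f 1 22 34
f 22 8 37
f 34 37 11
f 22 37 34
f 1 34 38
f 34 11 42
f 38 42 12
f 34 42 38
f 2 18 29
f 18 6 32
f 29 32 10
f 18 32 29
f 6 41 19
f 41 12 40
f 19 40 5
f 41 40 19
f 12 42 39
f 42 11 35
f 39 35 3
f 42 35 39
f 11 37 36
f 37 8 24
f 36 24 7
f 37 24 36
f 8 23 28
f 23 2 25
f 28 25 9
f 23 25 28
f 4 30 16
f 30 10 31
f 16 31 5
f 30 31 16
f 4 16 14
f 16 5 15
f 14 15 3
f 16 15 14
f 4 14 21
f 14 3 20
f 21 20 7
f 14 20 21
f 4 21 26
f 21 7 27
f 26 27 9
f 21 27 26
f 4 26 30
f 26 9 33
f 30 33 10
f 26 33 30
f 5 31 19
f 31 10 32
f 19 32 6
f 31 32 19
f 3 15 39
f 15 5 40
f 39 40 12
f 15 40 39
f 7 20 36
f 20 3 35
f 36 35 11
f 20 35 36
f 9 27 28
f 27 7 24
f 28 24 8
f 27 24 28
f 10 33 29
f 33 9 25
f 29 25 2
f 33 25 29
f 44 43 46
f 44 46 45
f 46 43 47
f 46 47 45
f 47 43 48
f 47 48 45
f 48 43 49
f 48 49 45
f 49 43 50
f 49 50 45
f 50 43 51
f 50 51 45
f 51 43 52
f 51 52 45
f 52 43 53
f 52 53 45
f 53 43 44
f 53 44 45
f 55 57 54
f 58 55 54
f 54 57 56
f 56 58 54
f 55 61 57
f 59 55 58
f 59 61 55
f 57 61 56
f 60 58 56
f 56 61 60
f 60 59 58
f 61 59 60
f 63 65 62
f 66 63 62
f 62 65 64
f 64 66 62
f 63 69 65
f 67 63 66
f 67 69 63
f 65 69 64
f 68 66 64
f 64 69 68
f 68 67 66
f 69 67 68



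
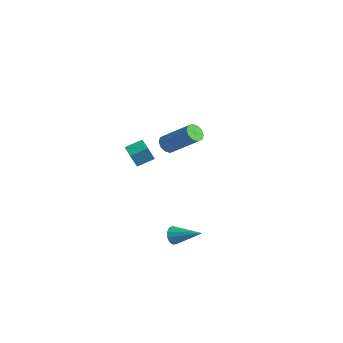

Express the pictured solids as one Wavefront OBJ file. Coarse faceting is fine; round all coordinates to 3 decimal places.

v -3.65 2.203 -2.273
v -3.25 1.802 -2.468
v -1.789 2.576 -1.063
v -2.19 2.977 -0.867
v -3.214 2.108 -2.674
v -1.754 2.882 -1.268
v -3.346 2.451 -2.726
v -1.885 3.225 -1.321
v -3.593 2.699 -2.605
v -2.133 3.473 -1.2
v -3.863 2.758 -2.357
v -2.402 3.532 -0.952
v -4.051 2.604 -2.077
v -2.59 3.378 -0.672
v -4.086 2.298 -1.872
v -2.626 3.072 -0.466
v -3.955 1.955 -1.819
v -2.494 2.729 -0.414
v -3.707 1.707 -1.94
v -2.247 2.481 -0.535
v -3.438 1.648 -2.188
v -1.977 2.422 -0.783
v 0.271 -2.526 0.598
v 0.326 -2.944 1.56
v 0.523 -1.662 0.96
v 0.577 -2.08 1.921
v 1.043 -2.7 0.479
v 1.097 -3.118 1.44
v 1.294 -1.836 0.84
v 1.349 -2.254 1.802
v 3.033 -1.902 -3.767
v 3.365 -2.16 -4.137
v 4.367 -1.118 -3.113
v 3.274 -1.89 -4.273
v 3.106 -1.624 -4.248
v 2.915 -1.446 -4.071
v 2.761 -1.413 -3.798
v 2.693 -1.535 -3.514
v 2.734 -1.773 -3.312
v 2.869 -2.052 -3.253
v 3.056 -2.283 -3.358
v 3.236 -2.393 -3.593
v 3.351 -2.347 -3.883
f 2 1 5
f 2 5 3
f 3 5 6
f 3 6 4
f 5 1 7
f 5 7 6
f 6 7 8
f 6 8 4
f 7 1 9
f 7 9 8
f 8 9 10
f 8 10 4
f 9 1 11
f 9 11 10
f 10 11 12
f 10 12 4
f 11 1 13
f 11 13 12
f 12 13 14
f 12 14 4
f 13 1 15
f 13 15 14
f 14 15 16
f 14 16 4
f 15 1 17
f 15 17 16
f 16 17 18
f 16 18 4
f 17 1 19
f 17 19 18
f 18 19 20
f 18 20 4
f 19 1 21
f 19 21 20
f 20 21 22
f 20 22 4
f 21 1 2
f 21 2 22
f 22 2 3
f 22 3 4
f 24 26 23
f 27 24 23
f 23 26 25
f 25 27 23
f 24 30 26
f 28 24 27
f 28 30 24
f 26 30 25
f 29 27 25
f 25 30 29
f 29 28 27
f 30 28 29
f 32 31 34
f 32 34 33
f 34 31 35
f 34 35 33
f 35 31 36
f 35 36 33
f 36 31 37
f 36 37 33
f 37 31 38
f 37 38 33
f 38 31 39
f 38 39 33
f 39 31 40
f 39 40 33
f 40 31 41
f 40 41 33
f 41 31 42
f 41 42 33
f 42 31 43
f 42 43 33
f 43 31 32
f 43 32 33



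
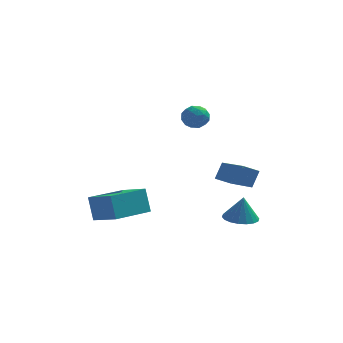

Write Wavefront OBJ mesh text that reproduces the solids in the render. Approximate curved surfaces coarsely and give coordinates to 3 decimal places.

v 3.411 -1.951 -3.662
v 4.212 -1.863 -3.743
v 3.529 -1.909 -2.438
v 4.093 -1.523 -3.743
v 3.839 -1.267 -3.727
v 3.5 -1.147 -3.699
v 3.144 -1.187 -3.663
v 2.84 -1.377 -3.626
v 2.649 -1.682 -3.597
v 2.61 -2.04 -3.581
v 2.728 -2.38 -3.581
v 2.982 -2.636 -3.596
v 3.321 -2.756 -3.625
v 3.677 -2.716 -3.661
v 3.981 -2.525 -3.697
v 4.172 -2.221 -3.726
v -2.7 -4.366 -2.754
v -2.948 -3.961 -1.608
v -1.352 -2.971 -2.954
v -1.601 -2.566 -1.809
v -1.679 -5.274 -2.211
v -1.928 -4.869 -1.066
v -0.332 -3.879 -2.412
v -0.58 -3.474 -1.266
v 0.801 -0.728 2.044
v 1.215 -0.225 2.162
v 1.585 -1.255 1.538
v 1.999 -0.752 1.656
v 1.788 -1.13 2.157
v 1.303 -0.805 2.469
v 1.497 -0.675 1.231
v 1.012 -0.35 1.543
v 1.645 -0.192 1.659
v 1.825 -0.473 2.231
v 0.975 -1.007 1.469
v 1.155 -1.288 2.041
v 0.939 -0.43 2.147
v 1.861 -1.05 1.553
v 1.737 -1.272 1.847
v 1.98 -0.976 1.916
v 0.991 -0.771 2.328
v 1.234 -0.475 2.397
v 1.571 -1.007 2.394
v 1.566 -1.005 1.303
v 1.809 -0.709 1.372
v 0.82 -0.504 1.784
v 1.063 -0.208 1.853
v 1.229 -0.473 1.306
v 1.435 -0.115 1.921
v 1.896 -0.425 1.623
v 1.601 -0.38 1.374
v 1.316 -0.188 1.557
v 1.541 -0.28 2.257
v 2.002 -0.59 1.96
v 1.878 -0.812 2.254
v 1.593 -0.621 2.438
v 1.794 -0.261 1.962
v 0.798 -0.89 1.74
v 1.259 -1.2 1.443
v 1.207 -0.859 1.262
v 0.922 -0.668 1.446
v 0.904 -1.055 2.077
v 1.365 -1.365 1.779
v 1.484 -1.292 2.143
v 1.199 -1.1 2.326
v 1.006 -1.219 1.738
v 3.169 -1.119 -1.904
v 3.473 -0.676 -1.108
v 2.218 0.658 -2.529
v 2.521 1.1 -1.733
v 3.879 -0.88 -2.307
v 4.182 -0.438 -1.511
v 2.927 0.896 -2.932
v 3.231 1.339 -2.136
f 2 1 4
f 2 4 3
f 4 1 5
f 4 5 3
f 5 1 6
f 5 6 3
f 6 1 7
f 6 7 3
f 7 1 8
f 7 8 3
f 8 1 9
f 8 9 3
f 9 1 10
f 9 10 3
f 10 1 11
f 10 11 3
f 11 1 12
f 11 12 3
f 12 1 13
f 12 13 3
f 13 1 14
f 13 14 3
f 14 1 15
f 14 15 3
f 15 1 16
f 15 16 3
f 16 1 2
f 16 2 3
f 18 20 17
f 21 18 17
f 17 20 19
f 19 21 17
f 18 24 20
f 22 18 21
f 22 24 18
f 20 24 19
f 23 21 19
f 19 24 23
f 23 22 21
f 24 22 23
f 25 62 41
f 62 36 65
f 41 65 30
f 62 65 41
f 25 41 37
f 41 30 42
f 37 42 26
f 41 42 37
f 25 37 46
f 37 26 47
f 46 47 32
f 37 47 46
f 25 46 58
f 46 32 61
f 58 61 35
f 46 61 58
f 25 58 62
f 58 35 66
f 62 66 36
f 58 66 62
f 26 42 53
f 42 30 56
f 53 56 34
f 42 56 53
f 30 65 43
f 65 36 64
f 43 64 29
f 65 64 43
f 36 66 63
f 66 35 59
f 63 59 27
f 66 59 63
f 35 61 60
f 61 32 48
f 60 48 31
f 61 48 60
f 32 47 52
f 47 26 49
f 52 49 33
f 47 49 52
f 28 54 40
f 54 34 55
f 40 55 29
f 54 55 40
f 28 40 38
f 40 29 39
f 38 39 27
f 40 39 38
f 28 38 45
f 38 27 44
f 45 44 31
f 38 44 45
f 28 45 50
f 45 31 51
f 50 51 33
f 45 51 50
f 28 50 54
f 50 33 57
f 54 57 34
f 50 57 54
f 29 55 43
f 55 34 56
f 43 56 30
f 55 56 43
f 27 39 63
f 39 29 64
f 63 64 36
f 39 64 63
f 31 44 60
f 44 27 59
f 60 59 35
f 44 59 60
f 33 51 52
f 51 31 48
f 52 48 32
f 51 48 52
f 34 57 53
f 57 33 49
f 53 49 26
f 57 49 53
f 68 70 67
f 71 68 67
f 67 70 69
f 69 71 67
f 68 74 70
f 72 68 71
f 72 74 68
f 70 74 69
f 73 71 69
f 69 74 73
f 73 72 71
f 74 72 73



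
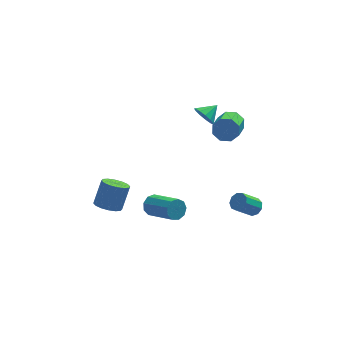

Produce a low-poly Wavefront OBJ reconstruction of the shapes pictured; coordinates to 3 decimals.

v -3.511 -0.984 -2.301
v -2.779 -1.137 -2.524
v -2.257 -0.528 -1.221
v -2.989 -0.376 -0.999
v -2.857 -0.767 -2.666
v -2.334 -0.158 -1.363
v -3.11 -0.455 -2.71
v -2.587 0.154 -1.407
v -3.47 -0.285 -2.645
v -2.948 0.324 -1.342
v -3.842 -0.303 -2.488
v -3.319 0.306 -1.185
v -4.124 -0.503 -2.281
v -3.602 0.106 -0.978
v -4.243 -0.832 -2.079
v -3.721 -0.223 -0.776
v -4.166 -1.202 -1.937
v -3.643 -0.593 -0.634
v -3.913 -1.514 -1.893
v -3.39 -0.905 -0.59
v -3.552 -1.684 -1.958
v -3.03 -1.075 -0.655
v -3.181 -1.666 -2.115
v -2.658 -1.057 -0.812
v -2.898 -1.466 -2.322
v -2.376 -0.857 -1.019
v -1.414 -2.993 -0.573
v -1.02 -3 -1.078
v -0.012 -4.394 -0.271
v -0.406 -4.387 0.233
v -0.872 -2.719 -0.776
v 0.135 -4.113 0.03
v -0.978 -2.566 -0.38
v 0.03 -3.96 0.426
v -1.287 -2.613 -0.074
v -0.28 -4.007 0.732
v -1.656 -2.837 -0.001
v -0.648 -4.232 0.805
v -1.912 -3.135 -0.197
v -0.904 -4.529 0.61
v -1.934 -3.366 -0.568
v -0.926 -4.76 0.238
v -1.713 -3.422 -0.942
v -0.705 -4.817 -0.135
v -1.352 -3.278 -1.143
v -0.344 -4.672 -0.337
v 4.036 -2.134 -2.402
v 4.328 -1.843 -2.01
v 3.417 -2.174 -1.085
v 3.124 -2.466 -1.478
v 4.068 -1.609 -2.183
v 3.157 -1.941 -1.258
v 3.792 -1.622 -2.458
v 2.881 -1.953 -1.533
v 3.631 -1.874 -2.708
v 2.72 -2.205 -1.783
v 3.659 -2.248 -2.815
v 2.747 -2.579 -1.89
v 3.863 -2.569 -2.728
v 2.952 -2.9 -1.803
v 4.148 -2.686 -2.49
v 3.237 -3.018 -1.565
v 4.38 -2.546 -2.21
v 3.469 -2.877 -1.285
v 4.452 -2.212 -2.021
v 3.54 -2.544 -1.096
v 3.243 0.545 2.398
v 3.578 0.758 3.034
v 3.031 -0.732 3.819
v 2.697 -0.945 3.182
v 3.034 0.939 3
v 2.487 -0.55 3.785
v 2.613 0.89 2.613
v 2.067 -0.6 3.398
v 2.561 0.638 2.1
v 2.015 -0.851 2.885
v 2.909 0.332 1.761
v 2.362 -1.158 2.546
v 3.453 0.15 1.795
v 2.906 -1.339 2.58
v 3.873 0.2 2.182
v 3.327 -1.29 2.967
v 3.925 0.451 2.695
v 3.379 -1.038 3.48
v 2.113 2.228 1.63
v 2.568 1.89 1.17
v 2.907 2.672 2.09
v 2.471 2.249 0.993
v 2.259 2.6 1.019
v 2.001 2.834 1.238
v 1.779 2.875 1.582
v 1.662 2.711 1.941
v 1.689 2.393 2.2
v 1.85 2.023 2.279
v 2.095 1.718 2.152
v 2.345 1.575 1.858
v 2.522 1.639 1.492
f 2 1 5
f 2 5 3
f 3 5 6
f 3 6 4
f 5 1 7
f 5 7 6
f 6 7 8
f 6 8 4
f 7 1 9
f 7 9 8
f 8 9 10
f 8 10 4
f 9 1 11
f 9 11 10
f 10 11 12
f 10 12 4
f 11 1 13
f 11 13 12
f 12 13 14
f 12 14 4
f 13 1 15
f 13 15 14
f 14 15 16
f 14 16 4
f 15 1 17
f 15 17 16
f 16 17 18
f 16 18 4
f 17 1 19
f 17 19 18
f 18 19 20
f 18 20 4
f 19 1 21
f 19 21 20
f 20 21 22
f 20 22 4
f 21 1 23
f 21 23 22
f 22 23 24
f 22 24 4
f 23 1 25
f 23 25 24
f 24 25 26
f 24 26 4
f 25 1 2
f 25 2 26
f 26 2 3
f 26 3 4
f 28 27 31
f 28 31 29
f 29 31 32
f 29 32 30
f 31 27 33
f 31 33 32
f 32 33 34
f 32 34 30
f 33 27 35
f 33 35 34
f 34 35 36
f 34 36 30
f 35 27 37
f 35 37 36
f 36 37 38
f 36 38 30
f 37 27 39
f 37 39 38
f 38 39 40
f 38 40 30
f 39 27 41
f 39 41 40
f 40 41 42
f 40 42 30
f 41 27 43
f 41 43 42
f 42 43 44
f 42 44 30
f 43 27 45
f 43 45 44
f 44 45 46
f 44 46 30
f 45 27 28
f 45 28 46
f 46 28 29
f 46 29 30
f 48 47 51
f 48 51 49
f 49 51 52
f 49 52 50
f 51 47 53
f 51 53 52
f 52 53 54
f 52 54 50
f 53 47 55
f 53 55 54
f 54 55 56
f 54 56 50
f 55 47 57
f 55 57 56
f 56 57 58
f 56 58 50
f 57 47 59
f 57 59 58
f 58 59 60
f 58 60 50
f 59 47 61
f 59 61 60
f 60 61 62
f 60 62 50
f 61 47 63
f 61 63 62
f 62 63 64
f 62 64 50
f 63 47 65
f 63 65 64
f 64 65 66
f 64 66 50
f 65 47 48
f 65 48 66
f 66 48 49
f 66 49 50
f 68 67 71
f 68 71 69
f 69 71 72
f 69 72 70
f 71 67 73
f 71 73 72
f 72 73 74
f 72 74 70
f 73 67 75
f 73 75 74
f 74 75 76
f 74 76 70
f 75 67 77
f 75 77 76
f 76 77 78
f 76 78 70
f 77 67 79
f 77 79 78
f 78 79 80
f 78 80 70
f 79 67 81
f 79 81 80
f 80 81 82
f 80 82 70
f 81 67 83
f 81 83 82
f 82 83 84
f 82 84 70
f 83 67 68
f 83 68 84
f 84 68 69
f 84 69 70
f 86 85 88
f 86 88 87
f 88 85 89
f 88 89 87
f 89 85 90
f 89 90 87
f 90 85 91
f 90 91 87
f 91 85 92
f 91 92 87
f 92 85 93
f 92 93 87
f 93 85 94
f 93 94 87
f 94 85 95
f 94 95 87
f 95 85 96
f 95 96 87
f 96 85 97
f 96 97 87
f 97 85 86
f 97 86 87



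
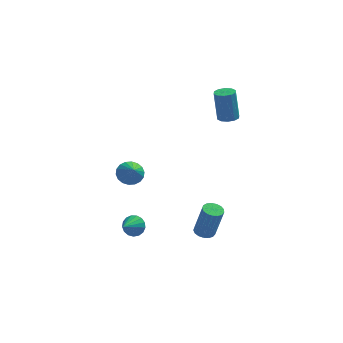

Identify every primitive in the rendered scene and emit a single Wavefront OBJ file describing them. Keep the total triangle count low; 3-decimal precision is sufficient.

v 2.187 -1.538 -3.676
v 2.63 -1.067 -3.741
v 3.135 -1.25 -1.65
v 2.693 -1.722 -1.584
v 2.369 -0.914 -3.665
v 2.875 -1.098 -1.573
v 2.067 -0.905 -3.591
v 2.573 -1.089 -1.499
v 1.793 -1.04 -3.537
v 2.298 -1.224 -1.445
v 1.608 -1.29 -3.514
v 2.114 -1.474 -1.422
v 1.557 -1.597 -3.529
v 2.062 -1.78 -1.437
v 1.649 -1.89 -3.577
v 2.155 -2.073 -1.485
v 1.865 -2.102 -3.648
v 2.371 -2.286 -1.556
v 2.155 -2.185 -3.725
v 2.661 -2.369 -1.633
v 2.452 -2.12 -3.791
v 2.958 -2.304 -1.699
v 2.688 -1.922 -3.831
v 3.194 -2.106 -1.739
v 2.81 -1.636 -3.835
v 3.315 -1.82 -1.743
v 2.789 -1.327 -3.803
v 3.294 -1.511 -1.711
v -2.322 2.649 -1.691
v -1.512 2.594 -2.004
v -2.038 1.811 -0.809
v -1.484 2.878 -1.743
v -1.623 3.117 -1.472
v -1.899 3.264 -1.244
v -2.26 3.288 -1.105
v -2.633 3.186 -1.082
v -2.944 2.978 -1.179
v -3.132 2.704 -1.378
v -3.16 2.42 -1.64
v -3.022 2.18 -1.911
v -2.745 2.034 -2.139
v -2.384 2.01 -2.278
v -2.012 2.112 -2.301
v -1.7 2.32 -2.204
v -1.953 -0.421 -4.146
v -1.38 -0.869 -4.365
v -2.507 -1.479 -3.434
v -1.261 -0.722 -4.054
v -1.301 -0.506 -3.764
v -1.491 -0.271 -3.562
v -1.786 -0.07 -3.493
v -2.12 0.051 -3.573
v -2.415 0.063 -3.785
v -2.605 -0.035 -4.08
v -2.645 -0.222 -4.389
v -2.527 -0.455 -4.643
v -2.277 -0.679 -4.783
v -1.953 -0.845 -4.776
v -1.629 -0.913 -4.626
v 3.457 3.447 2.83
v 4.084 3.232 2.93
v 3.849 3.498 4.97
v 3.223 3.713 4.87
v 4.096 3.642 2.878
v 3.862 3.908 4.918
v 3.865 3.978 2.808
v 3.63 4.244 4.847
v 3.478 4.111 2.746
v 3.243 4.378 4.785
v 3.083 3.99 2.716
v 2.848 4.257 4.756
v 2.831 3.662 2.73
v 2.596 3.928 4.77
v 2.818 3.252 2.782
v 2.584 3.518 4.822
v 3.05 2.916 2.853
v 2.815 3.182 4.892
v 3.437 2.782 2.915
v 3.202 3.049 4.954
v 3.832 2.903 2.944
v 3.597 3.17 4.984
f 2 1 5
f 2 5 3
f 3 5 6
f 3 6 4
f 5 1 7
f 5 7 6
f 6 7 8
f 6 8 4
f 7 1 9
f 7 9 8
f 8 9 10
f 8 10 4
f 9 1 11
f 9 11 10
f 10 11 12
f 10 12 4
f 11 1 13
f 11 13 12
f 12 13 14
f 12 14 4
f 13 1 15
f 13 15 14
f 14 15 16
f 14 16 4
f 15 1 17
f 15 17 16
f 16 17 18
f 16 18 4
f 17 1 19
f 17 19 18
f 18 19 20
f 18 20 4
f 19 1 21
f 19 21 20
f 20 21 22
f 20 22 4
f 21 1 23
f 21 23 22
f 22 23 24
f 22 24 4
f 23 1 25
f 23 25 24
f 24 25 26
f 24 26 4
f 25 1 27
f 25 27 26
f 26 27 28
f 26 28 4
f 27 1 2
f 27 2 28
f 28 2 3
f 28 3 4
f 30 29 32
f 30 32 31
f 32 29 33
f 32 33 31
f 33 29 34
f 33 34 31
f 34 29 35
f 34 35 31
f 35 29 36
f 35 36 31
f 36 29 37
f 36 37 31
f 37 29 38
f 37 38 31
f 38 29 39
f 38 39 31
f 39 29 40
f 39 40 31
f 40 29 41
f 40 41 31
f 41 29 42
f 41 42 31
f 42 29 43
f 42 43 31
f 43 29 44
f 43 44 31
f 44 29 30
f 44 30 31
f 46 45 48
f 46 48 47
f 48 45 49
f 48 49 47
f 49 45 50
f 49 50 47
f 50 45 51
f 50 51 47
f 51 45 52
f 51 52 47
f 52 45 53
f 52 53 47
f 53 45 54
f 53 54 47
f 54 45 55
f 54 55 47
f 55 45 56
f 55 56 47
f 56 45 57
f 56 57 47
f 57 45 58
f 57 58 47
f 58 45 59
f 58 59 47
f 59 45 46
f 59 46 47
f 61 60 64
f 61 64 62
f 62 64 65
f 62 65 63
f 64 60 66
f 64 66 65
f 65 66 67
f 65 67 63
f 66 60 68
f 66 68 67
f 67 68 69
f 67 69 63
f 68 60 70
f 68 70 69
f 69 70 71
f 69 71 63
f 70 60 72
f 70 72 71
f 71 72 73
f 71 73 63
f 72 60 74
f 72 74 73
f 73 74 75
f 73 75 63
f 74 60 76
f 74 76 75
f 75 76 77
f 75 77 63
f 76 60 78
f 76 78 77
f 77 78 79
f 77 79 63
f 78 60 80
f 78 80 79
f 79 80 81
f 79 81 63
f 80 60 61
f 80 61 81
f 81 61 62
f 81 62 63



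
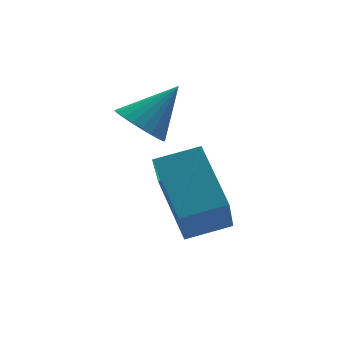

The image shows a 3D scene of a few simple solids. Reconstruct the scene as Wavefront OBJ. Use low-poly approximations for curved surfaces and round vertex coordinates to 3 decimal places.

v -3.744 1.249 -0.146
v -4.166 0.479 1.094
v -3.77 2.748 0.777
v -4.193 1.977 2.017
v -2.687 1.103 0.123
v -3.11 0.332 1.363
v -2.714 2.601 1.046
v -3.136 1.831 2.286
v -4.088 3.035 2.456
v -3.637 3.243 1.977
v -3.132 3.185 3.424
v -3.748 3.477 2.05
v -3.91 3.644 2.185
v -4.1 3.718 2.361
v -4.288 3.688 2.551
v -4.446 3.559 2.727
v -4.549 3.35 2.862
v -4.582 3.093 2.934
v -4.54 2.827 2.934
v -4.429 2.592 2.861
v -4.267 2.426 2.726
v -4.077 2.351 2.55
v -3.889 2.381 2.36
v -3.731 2.511 2.184
v -3.628 2.72 2.05
v -3.595 2.977 1.977
f 2 4 1
f 5 2 1
f 1 4 3
f 3 5 1
f 2 8 4
f 6 2 5
f 6 8 2
f 4 8 3
f 7 5 3
f 3 8 7
f 7 6 5
f 8 6 7
f 10 9 12
f 10 12 11
f 12 9 13
f 12 13 11
f 13 9 14
f 13 14 11
f 14 9 15
f 14 15 11
f 15 9 16
f 15 16 11
f 16 9 17
f 16 17 11
f 17 9 18
f 17 18 11
f 18 9 19
f 18 19 11
f 19 9 20
f 19 20 11
f 20 9 21
f 20 21 11
f 21 9 22
f 21 22 11
f 22 9 23
f 22 23 11
f 23 9 24
f 23 24 11
f 24 9 25
f 24 25 11
f 25 9 26
f 25 26 11
f 26 9 10
f 26 10 11



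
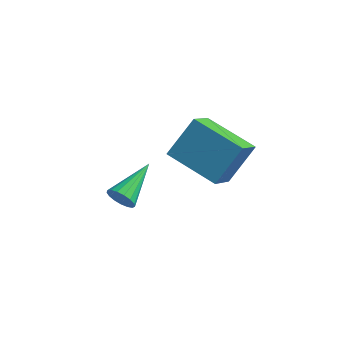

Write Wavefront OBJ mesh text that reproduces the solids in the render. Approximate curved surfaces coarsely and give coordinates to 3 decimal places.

v 2.749 -1.822 2.782
v 2.771 -3.107 3.864
v 3.289 -0.812 3.97
v 3.31 -2.097 5.052
v 4.63 -2.223 2.268
v 4.651 -3.508 3.35
v 5.169 -1.213 3.456
v 5.191 -2.498 4.538
v 0.78 -2.479 -0.034
v 1.004 -2.687 0.459
v 1.1 -0.781 0.534
v 1.222 -2.671 0.288
v 1.339 -2.611 0.043
v 1.328 -2.521 -0.219
v 1.191 -2.422 -0.439
v 0.96 -2.335 -0.566
v 0.687 -2.282 -0.572
v 0.436 -2.274 -0.454
v 0.263 -2.313 -0.24
v 0.209 -2.39 0.021
v 0.285 -2.488 0.269
v 0.475 -2.583 0.448
v 0.734 -2.655 0.517
f 2 4 1
f 5 2 1
f 1 4 3
f 3 5 1
f 2 8 4
f 6 2 5
f 6 8 2
f 4 8 3
f 7 5 3
f 3 8 7
f 7 6 5
f 8 6 7
f 10 9 12
f 10 12 11
f 12 9 13
f 12 13 11
f 13 9 14
f 13 14 11
f 14 9 15
f 14 15 11
f 15 9 16
f 15 16 11
f 16 9 17
f 16 17 11
f 17 9 18
f 17 18 11
f 18 9 19
f 18 19 11
f 19 9 20
f 19 20 11
f 20 9 21
f 20 21 11
f 21 9 22
f 21 22 11
f 22 9 23
f 22 23 11
f 23 9 10
f 23 10 11



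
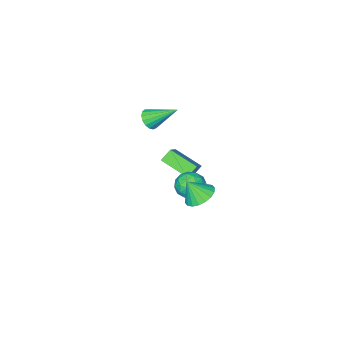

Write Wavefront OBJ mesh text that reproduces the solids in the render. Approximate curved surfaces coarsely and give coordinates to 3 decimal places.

v -0.458 -2.327 -2.721
v 0.652 -1.467 -1.594
v -1.025 -0.625 -3.46
v 0.085 0.234 -2.333
v 0.215 -2.374 -3.347
v 1.325 -1.515 -2.22
v -0.352 -0.673 -4.086
v 0.758 0.187 -2.959
v 2.903 3.777 -0.945
v 3.576 4.489 -0.927
v 3.417 3.263 0.205
v 3.245 4.663 -0.701
v 2.846 4.66 -0.524
v 2.459 4.483 -0.43
v 2.16 4.166 -0.438
v 2.008 3.772 -0.546
v 2.033 3.379 -0.733
v 2.23 3.065 -0.962
v 2.561 2.892 -1.188
v 2.959 2.894 -1.365
v 3.346 3.071 -1.459
v 3.646 3.388 -1.451
v 3.798 3.782 -1.343
v 3.773 4.175 -1.156
v 0.557 1.119 -3.186
v 1.205 1.854 -3.314
v 1.515 0.466 -2.086
v 2.163 1.201 -2.214
v 1.289 1.381 -1.789
v 0.697 1.785 -2.469
v 2.023 0.535 -2.931
v 1.431 0.939 -3.611
v 2.111 1.493 -3.156
v 1.658 2.016 -2.451
v 1.062 0.304 -2.949
v 0.609 0.827 -2.244
v 0.796 1.544 -3.347
v 1.924 0.776 -2.053
v 1.41 0.882 -1.804
v 1.791 1.314 -1.879
v 0.498 1.504 -2.85
v 0.879 1.936 -2.925
v 0.929 1.657 -2.029
v 1.841 0.384 -2.475
v 2.222 0.816 -2.55
v 0.929 1.006 -3.521
v 1.31 1.438 -3.596
v 1.791 0.663 -3.371
v 1.71 1.764 -3.329
v 2.274 1.38 -2.683
v 2.191 0.988 -3.104
v 1.843 1.226 -3.504
v 1.444 2.071 -2.915
v 2.007 1.687 -2.268
v 1.494 1.793 -2.018
v 1.145 2.031 -2.418
v 1.977 1.859 -2.822
v 0.713 0.633 -3.132
v 1.276 0.249 -2.485
v 1.575 0.289 -2.982
v 1.226 0.527 -3.382
v 0.446 0.94 -2.717
v 1.01 0.556 -2.071
v 0.877 1.094 -1.896
v 0.529 1.332 -2.296
v 0.743 0.461 -2.578
v -0.218 -4.425 -1.128
v 0.455 -4.262 -0.815
v -1.162 -2.975 0.148
v 0.431 -4.031 -1.095
v 0.259 -3.89 -1.382
v -0.023 -3.872 -1.612
v -0.349 -3.98 -1.73
v -0.645 -4.19 -1.711
v -0.844 -4.454 -1.558
v -0.899 -4.711 -1.307
v -0.798 -4.903 -1.015
v -0.564 -4.985 -0.748
v -0.251 -4.938 -0.569
v 0.07 -4.775 -0.518
v 0.325 -4.53 -0.607
f 2 4 1
f 5 2 1
f 1 4 3
f 3 5 1
f 2 8 4
f 6 2 5
f 6 8 2
f 4 8 3
f 7 5 3
f 3 8 7
f 7 6 5
f 8 6 7
f 10 9 12
f 10 12 11
f 12 9 13
f 12 13 11
f 13 9 14
f 13 14 11
f 14 9 15
f 14 15 11
f 15 9 16
f 15 16 11
f 16 9 17
f 16 17 11
f 17 9 18
f 17 18 11
f 18 9 19
f 18 19 11
f 19 9 20
f 19 20 11
f 20 9 21
f 20 21 11
f 21 9 22
f 21 22 11
f 22 9 23
f 22 23 11
f 23 9 24
f 23 24 11
f 24 9 10
f 24 10 11
f 25 62 41
f 62 36 65
f 41 65 30
f 62 65 41
f 25 41 37
f 41 30 42
f 37 42 26
f 41 42 37
f 25 37 46
f 37 26 47
f 46 47 32
f 37 47 46
f 25 46 58
f 46 32 61
f 58 61 35
f 46 61 58
f 25 58 62
f 58 35 66
f 62 66 36
f 58 66 62
f 26 42 53
f 42 30 56
f 53 56 34
f 42 56 53
f 30 65 43
f 65 36 64
f 43 64 29
f 65 64 43
f 36 66 63
f 66 35 59
f 63 59 27
f 66 59 63
f 35 61 60
f 61 32 48
f 60 48 31
f 61 48 60
f 32 47 52
f 47 26 49
f 52 49 33
f 47 49 52
f 28 54 40
f 54 34 55
f 40 55 29
f 54 55 40
f 28 40 38
f 40 29 39
f 38 39 27
f 40 39 38
f 28 38 45
f 38 27 44
f 45 44 31
f 38 44 45
f 28 45 50
f 45 31 51
f 50 51 33
f 45 51 50
f 28 50 54
f 50 33 57
f 54 57 34
f 50 57 54
f 29 55 43
f 55 34 56
f 43 56 30
f 55 56 43
f 27 39 63
f 39 29 64
f 63 64 36
f 39 64 63
f 31 44 60
f 44 27 59
f 60 59 35
f 44 59 60
f 33 51 52
f 51 31 48
f 52 48 32
f 51 48 52
f 34 57 53
f 57 33 49
f 53 49 26
f 57 49 53
f 68 67 70
f 68 70 69
f 70 67 71
f 70 71 69
f 71 67 72
f 71 72 69
f 72 67 73
f 72 73 69
f 73 67 74
f 73 74 69
f 74 67 75
f 74 75 69
f 75 67 76
f 75 76 69
f 76 67 77
f 76 77 69
f 77 67 78
f 77 78 69
f 78 67 79
f 78 79 69
f 79 67 80
f 79 80 69
f 80 67 81
f 80 81 69
f 81 67 68
f 81 68 69



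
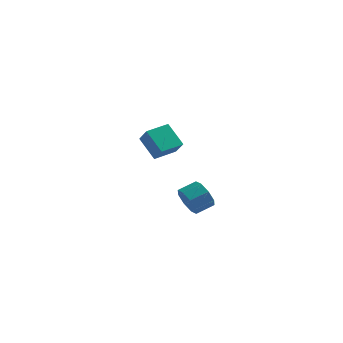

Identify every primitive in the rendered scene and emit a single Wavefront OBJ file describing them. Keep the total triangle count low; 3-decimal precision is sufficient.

v -3.182 2.706 -3.743
v -2.554 1.983 -2.736
v -4.293 3.456 -2.512
v -3.666 2.732 -1.505
v -2.154 3.888 -3.535
v -1.527 3.164 -2.528
v -3.266 4.637 -2.304
v -2.638 3.914 -1.297
v 0.512 -4.278 -3.438
v 1.097 -4.525 -4.171
v 1.953 -3.79 -3.736
v 1.368 -3.542 -3.002
v 0.673 -3.937 -4.331
v 1.53 -3.201 -3.896
v 0.155 -3.548 -3.968
v 1.012 -2.813 -3.533
v -0.154 -3.587 -3.294
v 0.703 -2.852 -2.859
v -0.073 -4.03 -2.704
v 0.783 -3.295 -2.269
v 0.35 -4.619 -2.544
v 1.207 -3.883 -2.109
v 0.868 -5.007 -2.907
v 1.725 -4.272 -2.472
v 1.177 -4.968 -3.581
v 2.034 -4.233 -3.146
f 2 4 1
f 5 2 1
f 1 4 3
f 3 5 1
f 2 8 4
f 6 2 5
f 6 8 2
f 4 8 3
f 7 5 3
f 3 8 7
f 7 6 5
f 8 6 7
f 10 9 13
f 10 13 11
f 11 13 14
f 11 14 12
f 13 9 15
f 13 15 14
f 14 15 16
f 14 16 12
f 15 9 17
f 15 17 16
f 16 17 18
f 16 18 12
f 17 9 19
f 17 19 18
f 18 19 20
f 18 20 12
f 19 9 21
f 19 21 20
f 20 21 22
f 20 22 12
f 21 9 23
f 21 23 22
f 22 23 24
f 22 24 12
f 23 9 25
f 23 25 24
f 24 25 26
f 24 26 12
f 25 9 10
f 25 10 26
f 26 10 11
f 26 11 12



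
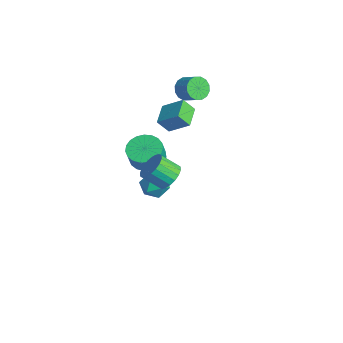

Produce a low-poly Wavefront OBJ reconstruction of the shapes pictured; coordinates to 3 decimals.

v -4.226 3.019 3.064
v -3.968 3.427 2.426
v -3.077 3.79 3.018
v -3.334 3.381 3.656
v -4.212 3.691 2.631
v -3.321 4.054 3.223
v -4.46 3.776 2.952
v -3.568 4.138 3.544
v -4.644 3.657 3.303
v -3.753 4.02 3.895
v -4.717 3.367 3.59
v -3.826 3.73 4.182
v -4.658 2.984 3.736
v -3.767 3.347 4.328
v -4.483 2.61 3.702
v -3.592 2.973 4.294
v -4.239 2.346 3.497
v -3.348 2.709 4.089
v -3.992 2.262 3.176
v -3.1 2.624 3.768
v -3.807 2.38 2.825
v -2.916 2.743 3.417
v -3.734 2.67 2.538
v -2.843 3.033 3.13
v -3.793 3.053 2.392
v -2.902 3.416 2.984
v -2.436 1.269 1.264
v -2.638 0.647 2.085
v -3.568 2.036 1.567
v -3.77 1.413 2.388
v -1.59 2.167 2.152
v -1.792 1.544 2.973
v -2.722 2.933 2.455
v -2.924 2.311 3.276
v -3.169 1.141 -3.394
v -2.561 1.073 -2.686
v -2.639 -0.153 -3.974
v -2.031 -0.221 -3.266
v -2.947 -0.329 -3.108
v -3.275 0.471 -2.749
v -1.925 0.449 -3.911
v -2.253 1.249 -3.552
v -1.792 0.645 -3.005
v -2.424 0.165 -2.509
v -2.776 0.755 -4.151
v -3.408 0.275 -3.655
v 3.575 -1.079 2.914
v 4.377 -1.376 3.012
v 3.946 -2.258 3.864
v 3.145 -1.961 3.766
v 4.353 -1.105 3.28
v 3.922 -1.987 4.133
v 4.175 -0.828 3.477
v 3.744 -1.71 4.329
v 3.879 -0.601 3.561
v 3.448 -1.483 4.414
v 3.522 -0.469 3.518
v 3.091 -1.351 4.37
v 3.176 -0.458 3.355
v 2.745 -1.34 4.207
v 2.909 -0.57 3.104
v 2.478 -1.451 3.957
v 2.774 -0.782 2.816
v 2.343 -1.664 3.668
v 2.798 -1.053 2.547
v 2.367 -1.935 3.4
v 2.976 -1.33 2.351
v 2.545 -2.212 3.203
v 3.272 -1.557 2.266
v 2.841 -2.439 3.119
v 3.629 -1.689 2.31
v 3.198 -2.571 3.162
v 3.975 -1.7 2.473
v 3.544 -2.582 3.325
v 4.242 -1.589 2.723
v 3.811 -2.47 3.576
v -3.124 0.264 -1.188
v -2.593 1.175 -1.074
v -2.266 0.846 0.022
v -2.796 -0.064 -0.092
v -2.993 1.282 -0.922
v -2.665 0.954 0.174
v -3.415 1.213 -0.817
v -3.088 0.885 0.279
v -3.787 0.981 -0.775
v -3.46 0.652 0.321
v -4.044 0.624 -0.805
v -3.717 0.296 0.291
v -4.142 0.205 -0.902
v -3.815 -0.123 0.194
v -4.064 -0.204 -1.047
v -3.737 -0.532 0.049
v -3.824 -0.531 -1.217
v -3.496 -0.86 -0.121
v -3.462 -0.721 -1.382
v -3.135 -1.05 -0.286
v -3.042 -0.741 -1.514
v -2.714 -1.07 -0.418
v -2.635 -0.587 -1.589
v -2.308 -0.915 -0.493
v -2.314 -0.286 -1.595
v -1.987 -0.614 -0.499
v -2.132 0.11 -1.53
v -1.805 -0.218 -0.434
v -2.122 0.533 -1.406
v -1.795 0.205 -0.31
v -2.285 0.91 -1.245
v -1.958 0.582 -0.149
f 2 1 5
f 2 5 3
f 3 5 6
f 3 6 4
f 5 1 7
f 5 7 6
f 6 7 8
f 6 8 4
f 7 1 9
f 7 9 8
f 8 9 10
f 8 10 4
f 9 1 11
f 9 11 10
f 10 11 12
f 10 12 4
f 11 1 13
f 11 13 12
f 12 13 14
f 12 14 4
f 13 1 15
f 13 15 14
f 14 15 16
f 14 16 4
f 15 1 17
f 15 17 16
f 16 17 18
f 16 18 4
f 17 1 19
f 17 19 18
f 18 19 20
f 18 20 4
f 19 1 21
f 19 21 20
f 20 21 22
f 20 22 4
f 21 1 23
f 21 23 22
f 22 23 24
f 22 24 4
f 23 1 25
f 23 25 24
f 24 25 26
f 24 26 4
f 25 1 2
f 25 2 26
f 26 2 3
f 26 3 4
f 28 30 27
f 31 28 27
f 27 30 29
f 29 31 27
f 28 34 30
f 32 28 31
f 32 34 28
f 30 34 29
f 33 31 29
f 29 34 33
f 33 32 31
f 34 32 33
f 35 46 40
f 35 40 36
f 35 36 42
f 35 42 45
f 35 45 46
f 36 40 44
f 40 46 39
f 46 45 37
f 45 42 41
f 42 36 43
f 38 44 39
f 38 39 37
f 38 37 41
f 38 41 43
f 38 43 44
f 39 44 40
f 37 39 46
f 41 37 45
f 43 41 42
f 44 43 36
f 48 47 51
f 48 51 49
f 49 51 52
f 49 52 50
f 51 47 53
f 51 53 52
f 52 53 54
f 52 54 50
f 53 47 55
f 53 55 54
f 54 55 56
f 54 56 50
f 55 47 57
f 55 57 56
f 56 57 58
f 56 58 50
f 57 47 59
f 57 59 58
f 58 59 60
f 58 60 50
f 59 47 61
f 59 61 60
f 60 61 62
f 60 62 50
f 61 47 63
f 61 63 62
f 62 63 64
f 62 64 50
f 63 47 65
f 63 65 64
f 64 65 66
f 64 66 50
f 65 47 67
f 65 67 66
f 66 67 68
f 66 68 50
f 67 47 69
f 67 69 68
f 68 69 70
f 68 70 50
f 69 47 71
f 69 71 70
f 70 71 72
f 70 72 50
f 71 47 73
f 71 73 72
f 72 73 74
f 72 74 50
f 73 47 75
f 73 75 74
f 74 75 76
f 74 76 50
f 75 47 48
f 75 48 76
f 76 48 49
f 76 49 50
f 78 77 81
f 78 81 79
f 79 81 82
f 79 82 80
f 81 77 83
f 81 83 82
f 82 83 84
f 82 84 80
f 83 77 85
f 83 85 84
f 84 85 86
f 84 86 80
f 85 77 87
f 85 87 86
f 86 87 88
f 86 88 80
f 87 77 89
f 87 89 88
f 88 89 90
f 88 90 80
f 89 77 91
f 89 91 90
f 90 91 92
f 90 92 80
f 91 77 93
f 91 93 92
f 92 93 94
f 92 94 80
f 93 77 95
f 93 95 94
f 94 95 96
f 94 96 80
f 95 77 97
f 95 97 96
f 96 97 98
f 96 98 80
f 97 77 99
f 97 99 98
f 98 99 100
f 98 100 80
f 99 77 101
f 99 101 100
f 100 101 102
f 100 102 80
f 101 77 103
f 101 103 102
f 102 103 104
f 102 104 80
f 103 77 105
f 103 105 104
f 104 105 106
f 104 106 80
f 105 77 107
f 105 107 106
f 106 107 108
f 106 108 80
f 107 77 78
f 107 78 108
f 108 78 79
f 108 79 80

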